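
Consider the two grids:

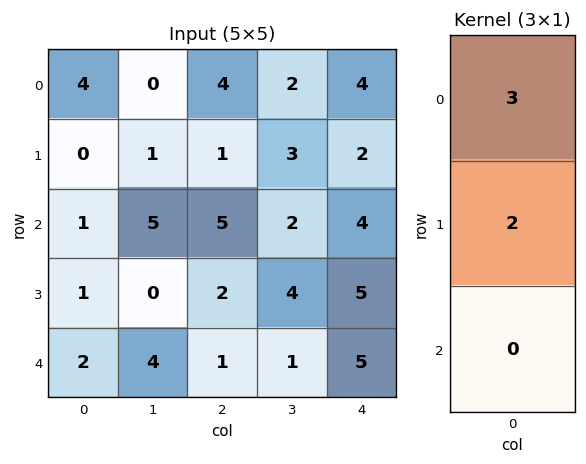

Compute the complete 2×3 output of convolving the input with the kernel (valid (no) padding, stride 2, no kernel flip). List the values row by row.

12 14 16
5 19 22

Output[0,0]: The receptive field on the input at this output position is [4 / 0 / 1]. Elementwise product with the kernel and sum: 4·3 + 0·2.
Output[0,1]: The receptive field on the input at this output position is [4 / 1 / 5]. Elementwise product with the kernel and sum: 4·3 + 1·2.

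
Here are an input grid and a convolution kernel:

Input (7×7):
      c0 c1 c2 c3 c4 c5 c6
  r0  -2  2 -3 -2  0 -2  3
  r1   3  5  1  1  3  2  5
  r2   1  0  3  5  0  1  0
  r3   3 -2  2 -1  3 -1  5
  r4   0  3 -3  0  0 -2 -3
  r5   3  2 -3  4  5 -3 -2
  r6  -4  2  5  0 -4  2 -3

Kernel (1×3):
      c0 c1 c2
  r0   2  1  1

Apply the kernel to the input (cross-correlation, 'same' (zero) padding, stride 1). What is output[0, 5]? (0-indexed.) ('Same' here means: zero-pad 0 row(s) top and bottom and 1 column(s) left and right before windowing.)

The receptive field on the zero-padded input at this output position is [0 -2 3]. Elementwise product with the kernel and sum: 0·2 + -2·1 + 3·1.

1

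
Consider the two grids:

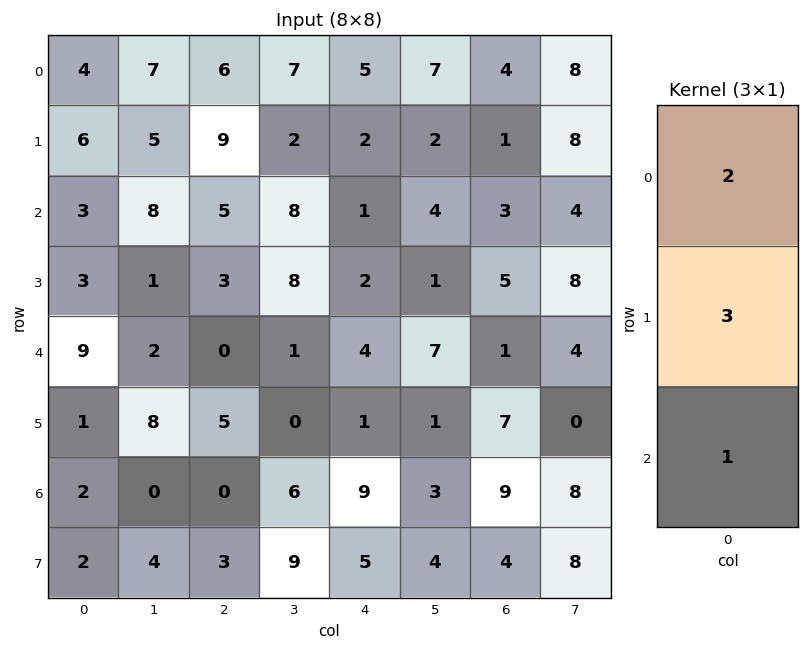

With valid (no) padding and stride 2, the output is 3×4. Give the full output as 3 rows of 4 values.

29 44 17 14
24 19 12 22
23 15 20 32

Output[0,0]: The receptive field on the input at this output position is [4 / 6 / 3]. Elementwise product with the kernel and sum: 4·2 + 6·3 + 3·1.
Output[0,1]: The receptive field on the input at this output position is [6 / 9 / 5]. Elementwise product with the kernel and sum: 6·2 + 9·3 + 5·1.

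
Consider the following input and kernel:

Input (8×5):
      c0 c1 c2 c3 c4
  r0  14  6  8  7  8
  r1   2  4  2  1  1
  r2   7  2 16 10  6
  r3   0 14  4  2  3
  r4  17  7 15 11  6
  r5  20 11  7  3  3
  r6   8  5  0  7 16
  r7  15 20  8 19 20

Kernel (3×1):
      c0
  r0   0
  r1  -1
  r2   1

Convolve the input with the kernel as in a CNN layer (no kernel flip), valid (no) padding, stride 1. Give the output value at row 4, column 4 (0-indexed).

13

The receptive field on the input at this output position is [6 / 3 / 16]. Elementwise product with the kernel and sum: 3·-1 + 16·1.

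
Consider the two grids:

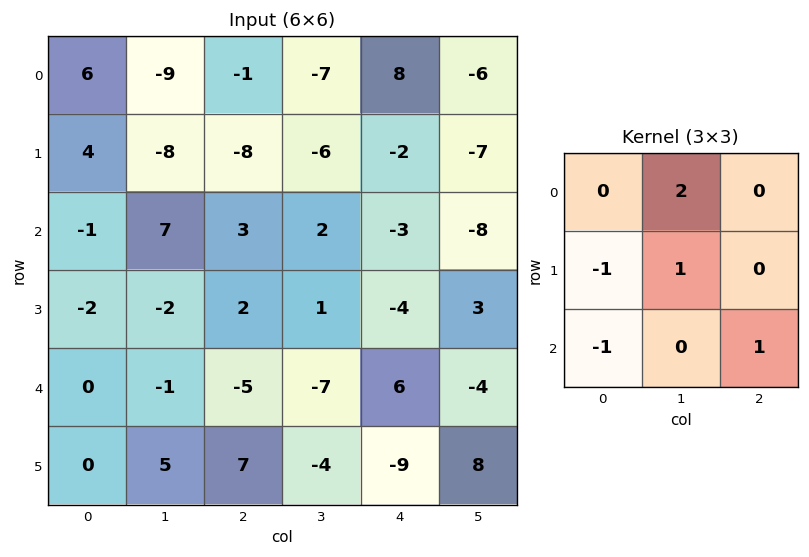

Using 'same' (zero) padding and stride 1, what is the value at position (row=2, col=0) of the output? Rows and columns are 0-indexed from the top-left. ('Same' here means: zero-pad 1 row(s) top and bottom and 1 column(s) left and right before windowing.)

The receptive field on the zero-padded input at this output position is [0 4 -8 / 0 -1 7 / 0 -2 -2]. Elementwise product with the kernel and sum: 4·2 + 0·-1 + -1·1 + 0·-1 + -2·1.

5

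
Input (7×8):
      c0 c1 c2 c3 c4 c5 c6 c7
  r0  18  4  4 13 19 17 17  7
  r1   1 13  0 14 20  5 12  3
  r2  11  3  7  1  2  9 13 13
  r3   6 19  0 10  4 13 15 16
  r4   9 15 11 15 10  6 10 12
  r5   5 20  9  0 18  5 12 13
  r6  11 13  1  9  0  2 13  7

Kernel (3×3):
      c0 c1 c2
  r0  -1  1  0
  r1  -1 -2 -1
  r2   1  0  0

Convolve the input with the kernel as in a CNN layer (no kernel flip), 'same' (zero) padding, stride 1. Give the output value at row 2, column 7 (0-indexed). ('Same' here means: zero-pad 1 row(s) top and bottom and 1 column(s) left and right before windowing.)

-33

The receptive field on the zero-padded input at this output position is [12 3 0 / 13 13 0 / 15 16 0]. Elementwise product with the kernel and sum: 12·-1 + 3·1 + 13·-1 + 13·-2 + 0·-1 + 15·1.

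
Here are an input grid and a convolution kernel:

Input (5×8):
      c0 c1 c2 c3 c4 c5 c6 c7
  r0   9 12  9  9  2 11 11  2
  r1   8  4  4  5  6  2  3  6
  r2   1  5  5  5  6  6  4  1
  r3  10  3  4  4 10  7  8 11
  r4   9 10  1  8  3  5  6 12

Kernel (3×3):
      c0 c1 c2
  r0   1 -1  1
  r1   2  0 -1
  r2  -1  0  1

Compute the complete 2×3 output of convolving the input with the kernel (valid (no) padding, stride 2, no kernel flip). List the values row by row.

Output[0,0]: The receptive field on the input at this output position is [9 12 9 / 8 4 4 / 1 5 5]. Elementwise product with the kernel and sum: 9·1 + 12·-1 + 9·1 + 8·2 + 4·-1 + 1·-1 + 5·1.

22 5 9
9 6 19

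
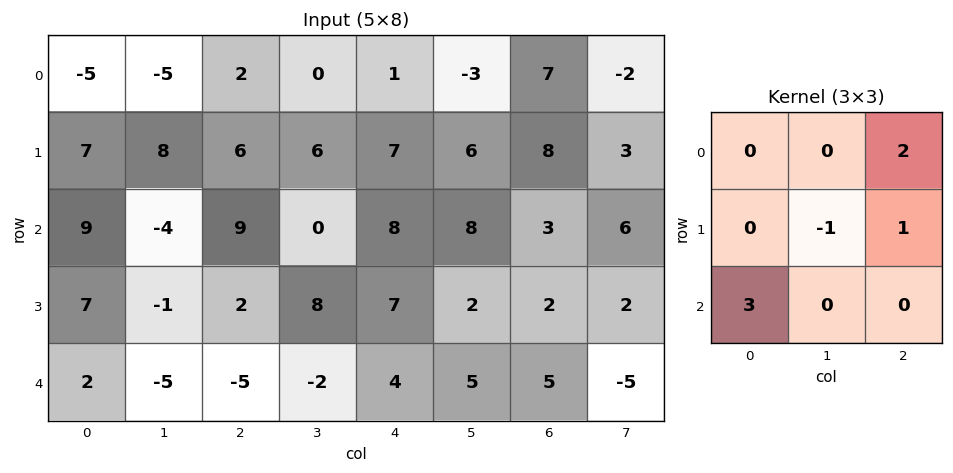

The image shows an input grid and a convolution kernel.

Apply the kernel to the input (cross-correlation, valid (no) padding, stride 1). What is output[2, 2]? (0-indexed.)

0

The receptive field on the input at this output position is [9 0 8 / 2 8 7 / -5 -2 4]. Elementwise product with the kernel and sum: 8·2 + 8·-1 + 7·1 + -5·3.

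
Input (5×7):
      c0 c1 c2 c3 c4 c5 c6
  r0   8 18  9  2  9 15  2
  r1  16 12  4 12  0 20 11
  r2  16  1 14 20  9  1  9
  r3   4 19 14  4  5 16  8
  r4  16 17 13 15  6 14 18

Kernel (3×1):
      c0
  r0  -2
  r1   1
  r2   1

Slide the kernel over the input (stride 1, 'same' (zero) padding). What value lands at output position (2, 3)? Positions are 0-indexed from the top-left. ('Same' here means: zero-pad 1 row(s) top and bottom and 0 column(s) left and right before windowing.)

0

The receptive field on the zero-padded input at this output position is [12 / 20 / 4]. Elementwise product with the kernel and sum: 12·-2 + 20·1 + 4·1.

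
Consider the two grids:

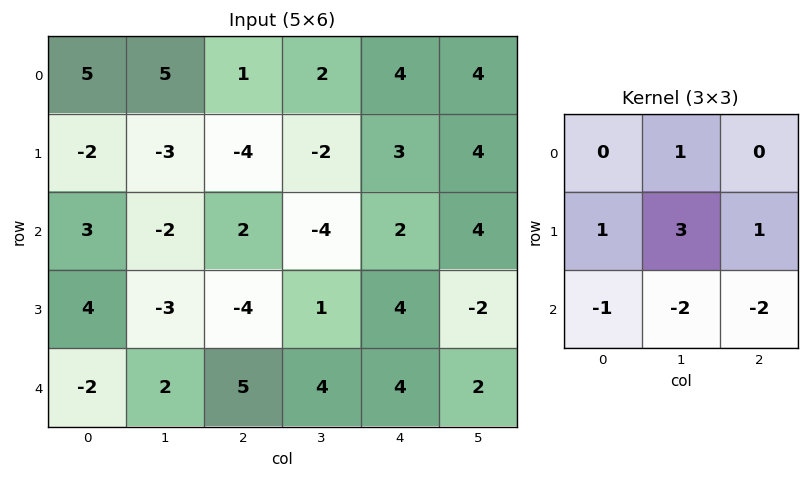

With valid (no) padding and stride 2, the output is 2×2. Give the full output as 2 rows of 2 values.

-13 -3
-23 -22

Output[0,0]: The receptive field on the input at this output position is [5 5 1 / -2 -3 -4 / 3 -2 2]. Elementwise product with the kernel and sum: 5·1 + -2·1 + -3·3 + -4·1 + 3·-1 + -2·-2 + 2·-2.
Output[0,1]: The receptive field on the input at this output position is [1 2 4 / -4 -2 3 / 2 -4 2]. Elementwise product with the kernel and sum: 2·1 + -4·1 + -2·3 + 3·1 + 2·-1 + -4·-2 + 2·-2.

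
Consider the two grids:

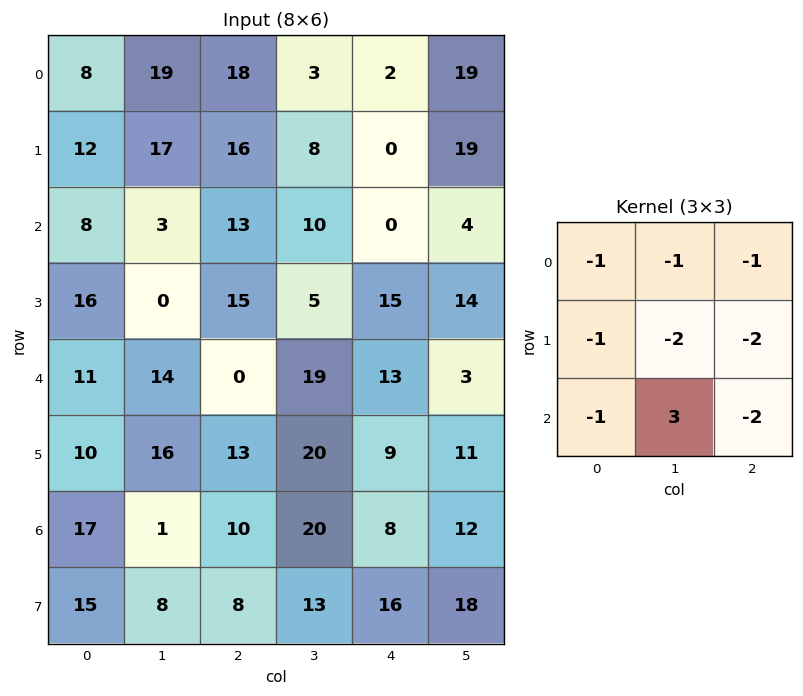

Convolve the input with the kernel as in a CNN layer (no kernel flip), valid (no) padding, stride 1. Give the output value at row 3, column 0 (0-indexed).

The receptive field on the input at this output position is [16 0 15 / 11 14 0 / 10 16 13]. Elementwise product with the kernel and sum: 16·-1 + 0·-1 + 15·-1 + 11·-1 + 14·-2 + 0·-2 + 10·-1 + 16·3 + 13·-2.

-58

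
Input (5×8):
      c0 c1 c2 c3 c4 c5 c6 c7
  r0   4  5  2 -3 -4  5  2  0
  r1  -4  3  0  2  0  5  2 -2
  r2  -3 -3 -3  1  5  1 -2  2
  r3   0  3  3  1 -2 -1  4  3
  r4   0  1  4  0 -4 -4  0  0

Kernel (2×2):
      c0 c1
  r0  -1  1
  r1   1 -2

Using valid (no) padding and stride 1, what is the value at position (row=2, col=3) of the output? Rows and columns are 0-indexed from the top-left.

9

The receptive field on the input at this output position is [1 5 / 1 -2]. Elementwise product with the kernel and sum: 1·-1 + 5·1 + 1·1 + -2·-2.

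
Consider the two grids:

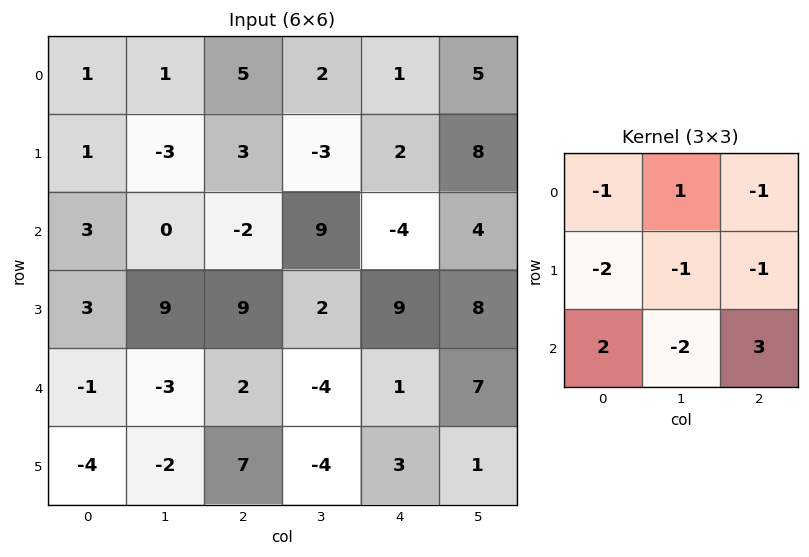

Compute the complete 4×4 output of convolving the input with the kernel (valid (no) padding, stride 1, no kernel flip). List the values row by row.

Output[0,0]: The receptive field on the input at this output position is [1 1 5 / 1 -3 3 / 3 0 -2]. Elementwise product with the kernel and sum: 1·-1 + 1·1 + 5·-1 + 1·-2 + -3·-1 + 3·-1 + 3·2 + 0·-2 + -2·3.
Output[0,1]: The receptive field on the input at this output position is [1 5 2 / -3 3 -3 / 0 -2 9]. Elementwise product with the kernel and sum: 1·-1 + 5·1 + 2·-1 + -3·-2 + 3·-1 + -3·-1 + 0·2 + -2·-2 + 9·3.

-7 39 -43 28
4 8 32 -11
-15 -62 1 -27
17 -24 14 -12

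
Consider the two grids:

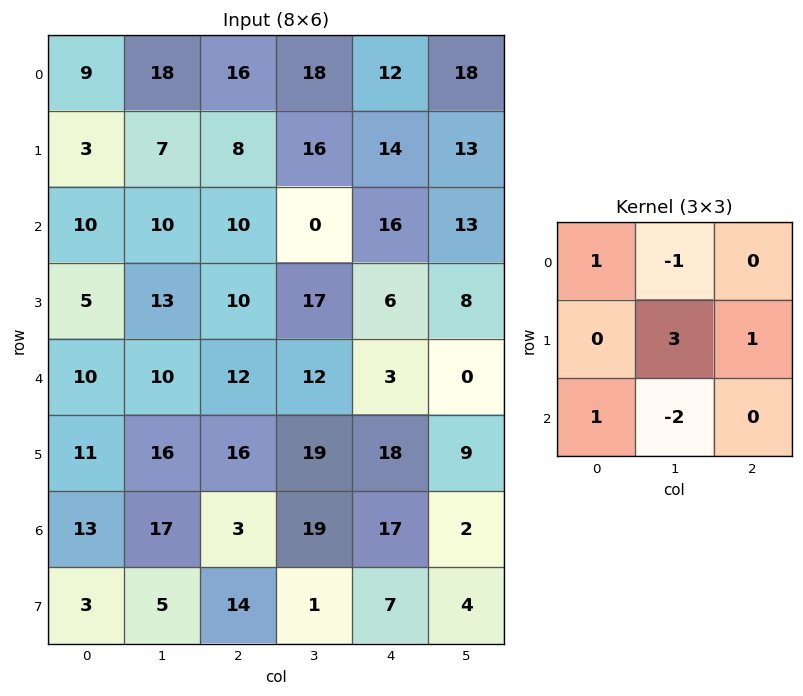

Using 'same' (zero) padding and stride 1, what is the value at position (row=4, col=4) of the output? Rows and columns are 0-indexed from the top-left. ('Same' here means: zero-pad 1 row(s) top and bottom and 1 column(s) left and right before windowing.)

3

The receptive field on the zero-padded input at this output position is [17 6 8 / 12 3 0 / 19 18 9]. Elementwise product with the kernel and sum: 17·1 + 6·-1 + 3·3 + 0·1 + 19·1 + 18·-2.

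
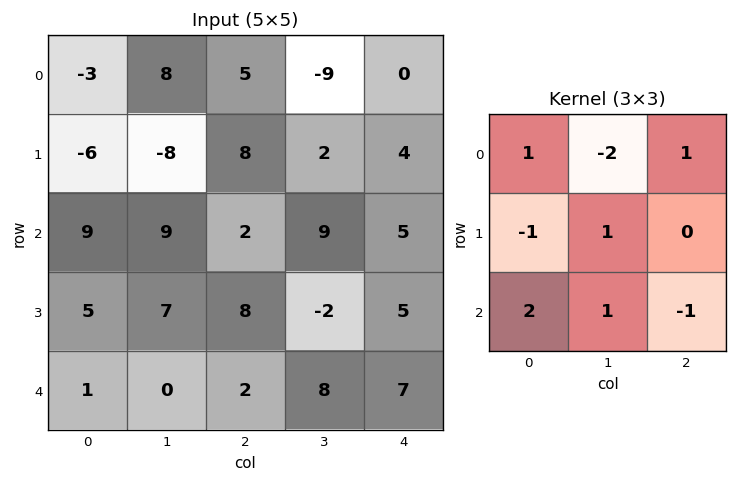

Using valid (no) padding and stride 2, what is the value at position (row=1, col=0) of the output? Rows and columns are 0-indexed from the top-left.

The receptive field on the input at this output position is [9 9 2 / 5 7 8 / 1 0 2]. Elementwise product with the kernel and sum: 9·1 + 9·-2 + 2·1 + 5·-1 + 7·1 + 1·2 + 0·1 + 2·-1.

-5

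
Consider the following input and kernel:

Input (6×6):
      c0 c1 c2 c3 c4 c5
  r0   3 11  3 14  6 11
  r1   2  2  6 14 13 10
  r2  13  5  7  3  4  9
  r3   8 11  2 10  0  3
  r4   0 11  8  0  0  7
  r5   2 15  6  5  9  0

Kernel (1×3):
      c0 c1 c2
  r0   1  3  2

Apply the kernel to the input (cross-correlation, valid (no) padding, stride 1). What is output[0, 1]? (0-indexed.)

The receptive field on the input at this output position is [11 3 14]. Elementwise product with the kernel and sum: 11·1 + 3·3 + 14·2.

48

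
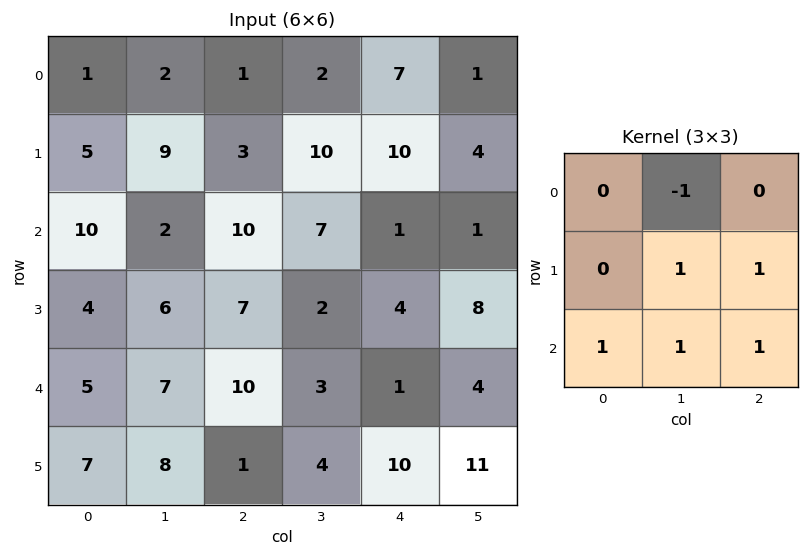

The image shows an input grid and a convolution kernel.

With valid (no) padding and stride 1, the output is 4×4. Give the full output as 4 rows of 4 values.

Output[0,0]: The receptive field on the input at this output position is [1 2 1 / 5 9 3 / 10 2 10]. Elementwise product with the kernel and sum: 2·-1 + 9·1 + 3·1 + 10·1 + 2·1 + 10·1.
Output[0,1]: The receptive field on the input at this output position is [2 1 2 / 9 3 10 / 2 10 7]. Elementwise product with the kernel and sum: 1·-1 + 3·1 + 10·1 + 2·1 + 10·1 + 7·1.

32 31 36 16
20 29 11 6
33 19 13 19
27 19 17 26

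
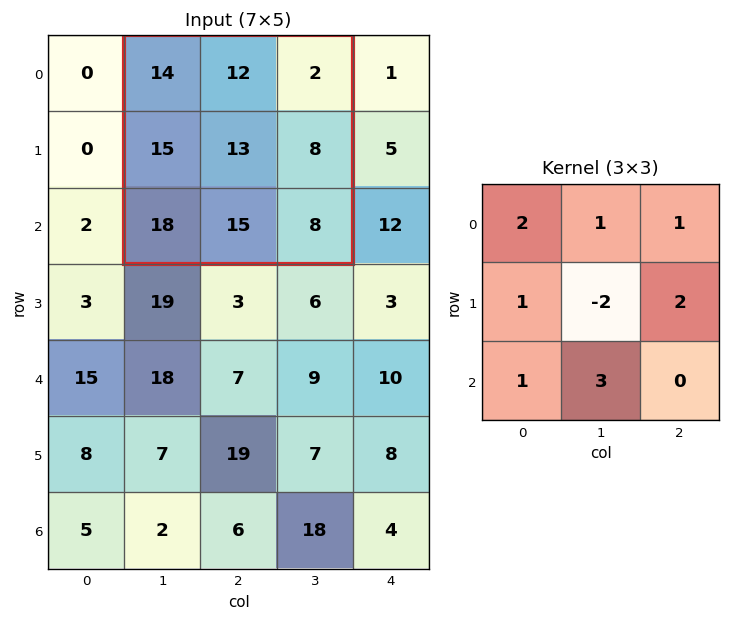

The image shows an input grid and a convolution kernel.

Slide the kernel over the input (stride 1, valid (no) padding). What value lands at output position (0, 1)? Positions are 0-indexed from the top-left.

110

The receptive field on the input at this output position is [14 12 2 / 15 13 8 / 18 15 8]. Elementwise product with the kernel and sum: 14·2 + 12·1 + 2·1 + 15·1 + 13·-2 + 8·2 + 18·1 + 15·3.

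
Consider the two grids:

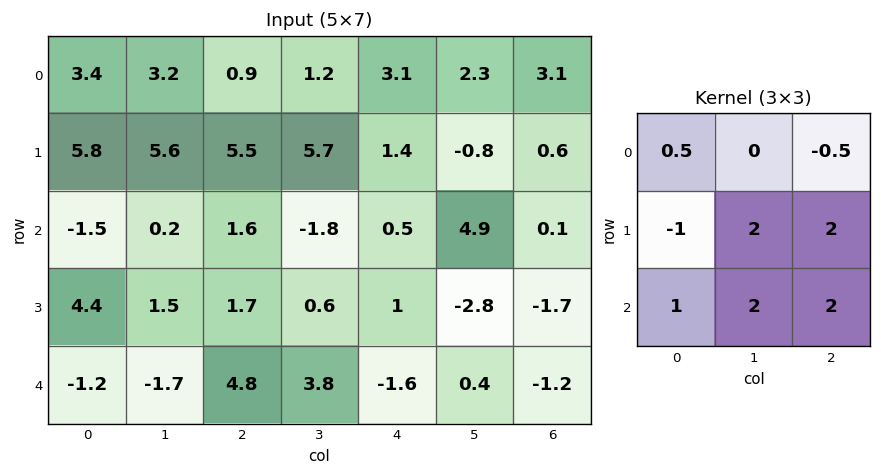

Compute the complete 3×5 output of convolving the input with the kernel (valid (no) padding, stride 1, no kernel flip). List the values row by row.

19.75 17.6 6.6 3.95 8.7
16.05 5.45 2.75 12.85 1.9
5.45 19.6 11.25 -6.15 -13

Output[0,0]: The receptive field on the input at this output position is [3.4 3.2 0.9 / 5.8 5.6 5.5 / -1.5 0.2 1.6]. Elementwise product with the kernel and sum: 3.4·0.5 + 0.9·-0.5 + 5.8·-1 + 5.6·2 + 5.5·2 + -1.5·1 + 0.2·2 + 1.6·2.
Output[0,1]: The receptive field on the input at this output position is [3.2 0.9 1.2 / 5.6 5.5 5.7 / 0.2 1.6 -1.8]. Elementwise product with the kernel and sum: 3.2·0.5 + 1.2·-0.5 + 5.6·-1 + 5.5·2 + 5.7·2 + 0.2·1 + 1.6·2 + -1.8·2.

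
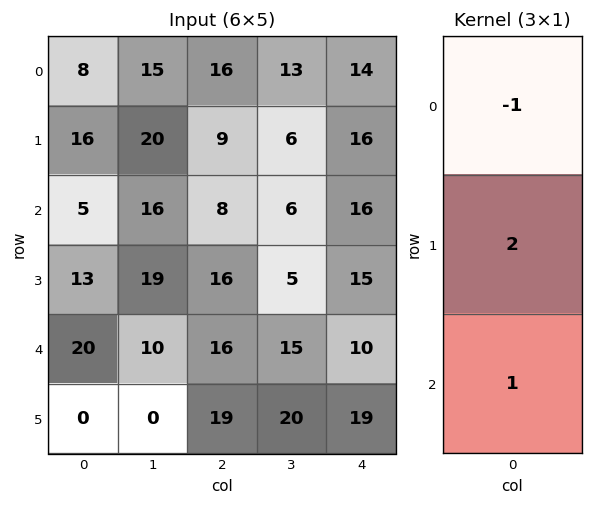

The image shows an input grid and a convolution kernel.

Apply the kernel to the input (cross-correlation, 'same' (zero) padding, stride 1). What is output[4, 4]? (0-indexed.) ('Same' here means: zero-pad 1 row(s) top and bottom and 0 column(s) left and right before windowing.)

The receptive field on the zero-padded input at this output position is [15 / 10 / 19]. Elementwise product with the kernel and sum: 15·-1 + 10·2 + 19·1.

24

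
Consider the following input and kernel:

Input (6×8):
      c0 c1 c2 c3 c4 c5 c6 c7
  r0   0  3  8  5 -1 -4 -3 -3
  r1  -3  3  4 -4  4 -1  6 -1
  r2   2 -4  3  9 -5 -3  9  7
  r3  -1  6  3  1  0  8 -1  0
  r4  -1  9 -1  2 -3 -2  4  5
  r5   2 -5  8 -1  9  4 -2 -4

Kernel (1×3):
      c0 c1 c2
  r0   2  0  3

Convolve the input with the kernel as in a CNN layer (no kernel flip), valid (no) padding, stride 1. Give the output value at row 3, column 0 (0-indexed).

7

The receptive field on the input at this output position is [-1 6 3]. Elementwise product with the kernel and sum: -1·2 + 3·3.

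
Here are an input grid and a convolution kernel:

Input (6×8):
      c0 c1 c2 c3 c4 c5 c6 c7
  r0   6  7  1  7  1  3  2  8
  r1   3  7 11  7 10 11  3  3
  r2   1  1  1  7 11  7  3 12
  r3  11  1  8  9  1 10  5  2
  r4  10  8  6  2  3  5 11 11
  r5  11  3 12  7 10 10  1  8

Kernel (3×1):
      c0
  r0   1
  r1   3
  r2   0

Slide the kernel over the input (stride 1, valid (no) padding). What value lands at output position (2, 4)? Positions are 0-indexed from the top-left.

14

The receptive field on the input at this output position is [11 / 1 / 3]. Elementwise product with the kernel and sum: 11·1 + 1·3.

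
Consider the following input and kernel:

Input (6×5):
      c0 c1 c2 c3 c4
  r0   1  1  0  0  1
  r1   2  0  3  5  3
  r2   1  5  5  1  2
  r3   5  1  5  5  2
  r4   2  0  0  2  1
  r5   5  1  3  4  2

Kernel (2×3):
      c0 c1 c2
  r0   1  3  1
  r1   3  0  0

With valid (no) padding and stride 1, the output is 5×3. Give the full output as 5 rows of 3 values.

Output[0,0]: The receptive field on the input at this output position is [1 1 0 / 2 0 3]. Elementwise product with the kernel and sum: 1·1 + 1·3 + 0·1 + 2·3.
Output[0,1]: The receptive field on the input at this output position is [1 0 0 / 0 3 5]. Elementwise product with the kernel and sum: 1·1 + 0·3 + 0·1 + 0·3.

10 1 10
8 29 36
36 24 25
19 21 22
17 5 16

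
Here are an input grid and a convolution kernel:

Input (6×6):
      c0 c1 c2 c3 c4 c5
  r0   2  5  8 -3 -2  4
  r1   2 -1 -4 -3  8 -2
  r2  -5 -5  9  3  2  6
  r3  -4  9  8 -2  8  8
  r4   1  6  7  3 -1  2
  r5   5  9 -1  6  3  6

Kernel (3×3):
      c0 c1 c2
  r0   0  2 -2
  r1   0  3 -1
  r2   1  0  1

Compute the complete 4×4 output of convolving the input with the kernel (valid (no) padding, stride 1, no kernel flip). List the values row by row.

Output[0,0]: The receptive field on the input at this output position is [2 5 8 / 2 -1 -4 / -5 -5 9]. Elementwise product with the kernel and sum: 5·2 + 8·-2 + -1·3 + -4·-1 + -5·1 + 9·1.
Output[0,1]: The receptive field on the input at this output position is [5 8 -3 / -1 -4 -3 / -5 9 3]. Elementwise product with the kernel and sum: 8·2 + -3·-2 + -4·3 + -3·-1 + -5·1 + 3·1.

-1 11 -8 23
-14 29 1 26
-1 47 -6 13
17 53 -8 7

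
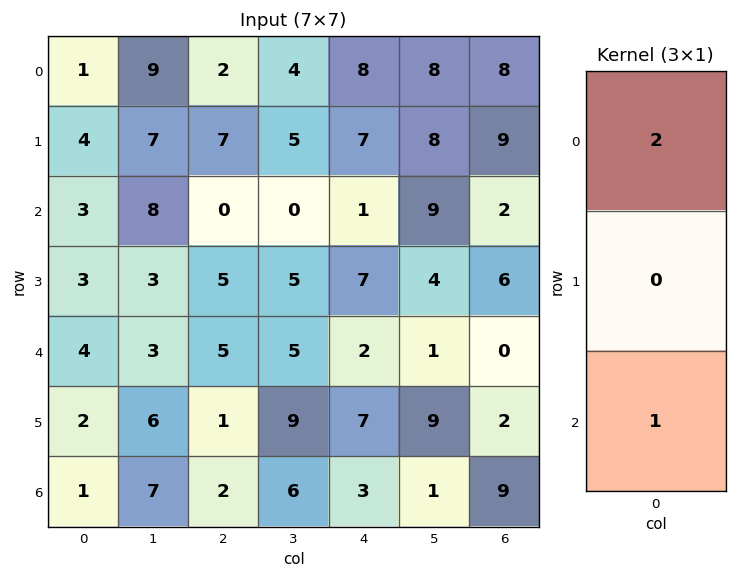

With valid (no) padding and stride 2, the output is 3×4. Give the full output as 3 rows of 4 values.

5 4 17 18
10 5 4 4
9 12 7 9

Output[0,0]: The receptive field on the input at this output position is [1 / 4 / 3]. Elementwise product with the kernel and sum: 1·2 + 3·1.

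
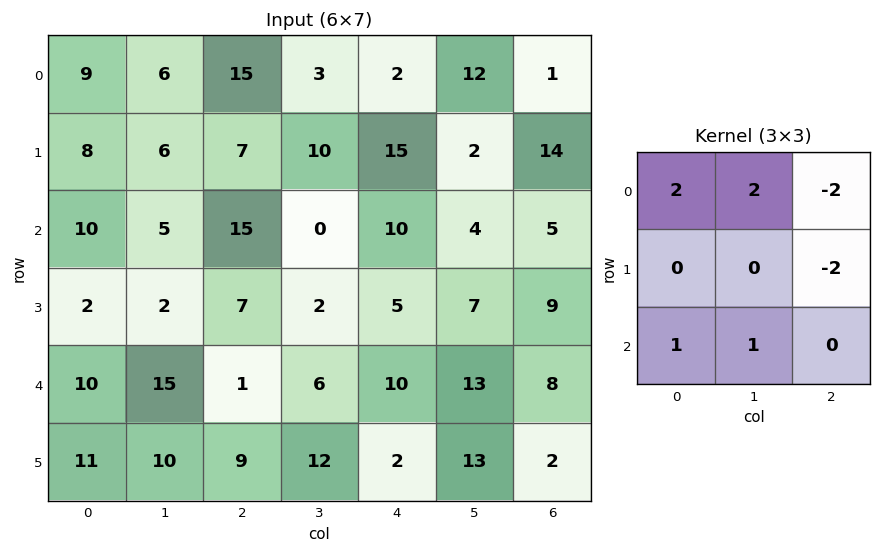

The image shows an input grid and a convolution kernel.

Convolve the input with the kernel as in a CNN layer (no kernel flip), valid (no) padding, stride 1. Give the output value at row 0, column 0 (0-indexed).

1

The receptive field on the input at this output position is [9 6 15 / 8 6 7 / 10 5 15]. Elementwise product with the kernel and sum: 9·2 + 6·2 + 15·-2 + 7·-2 + 10·1 + 5·1.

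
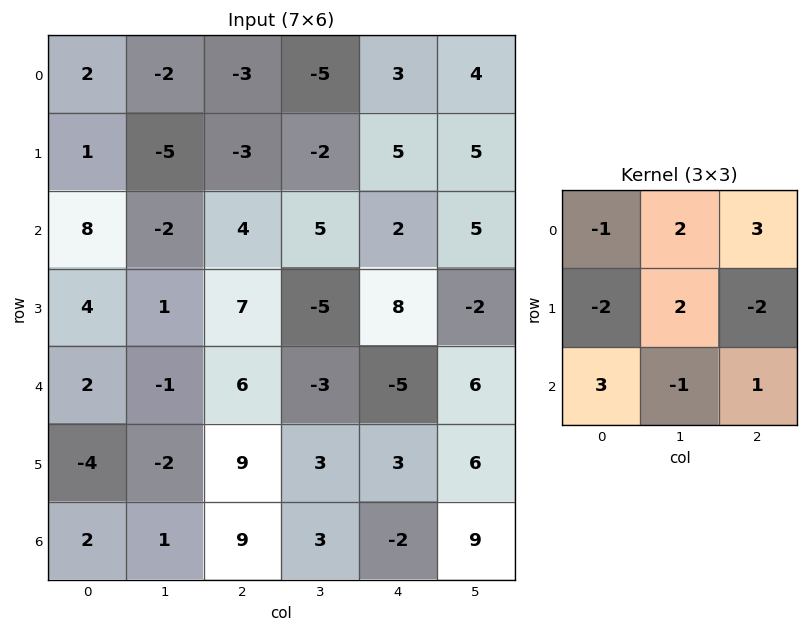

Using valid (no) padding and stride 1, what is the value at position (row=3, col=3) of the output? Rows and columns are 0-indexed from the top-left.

The receptive field on the input at this output position is [-5 8 -2 / -3 -5 6 / 3 3 6]. Elementwise product with the kernel and sum: -5·-1 + 8·2 + -2·3 + -3·-2 + -5·2 + 6·-2 + 3·3 + 3·-1 + 6·1.

11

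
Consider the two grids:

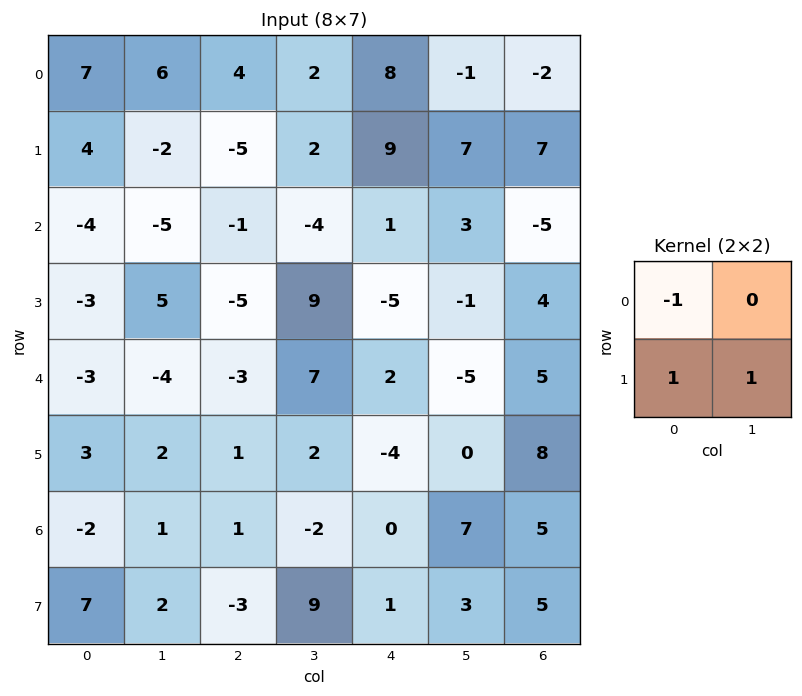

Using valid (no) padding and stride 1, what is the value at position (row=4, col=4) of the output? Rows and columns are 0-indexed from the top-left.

-6

The receptive field on the input at this output position is [2 -5 / -4 0]. Elementwise product with the kernel and sum: 2·-1 + -4·1 + 0·1.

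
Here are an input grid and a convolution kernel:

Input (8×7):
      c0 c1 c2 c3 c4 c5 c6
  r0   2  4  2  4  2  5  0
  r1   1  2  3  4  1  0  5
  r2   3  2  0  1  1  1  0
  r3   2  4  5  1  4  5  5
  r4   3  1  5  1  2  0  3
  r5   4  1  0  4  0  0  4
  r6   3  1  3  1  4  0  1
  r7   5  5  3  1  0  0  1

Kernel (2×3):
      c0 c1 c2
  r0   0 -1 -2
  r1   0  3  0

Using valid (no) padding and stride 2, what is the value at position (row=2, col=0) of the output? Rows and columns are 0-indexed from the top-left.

-8

The receptive field on the input at this output position is [3 1 5 / 4 1 0]. Elementwise product with the kernel and sum: 1·-1 + 5·-2 + 1·3.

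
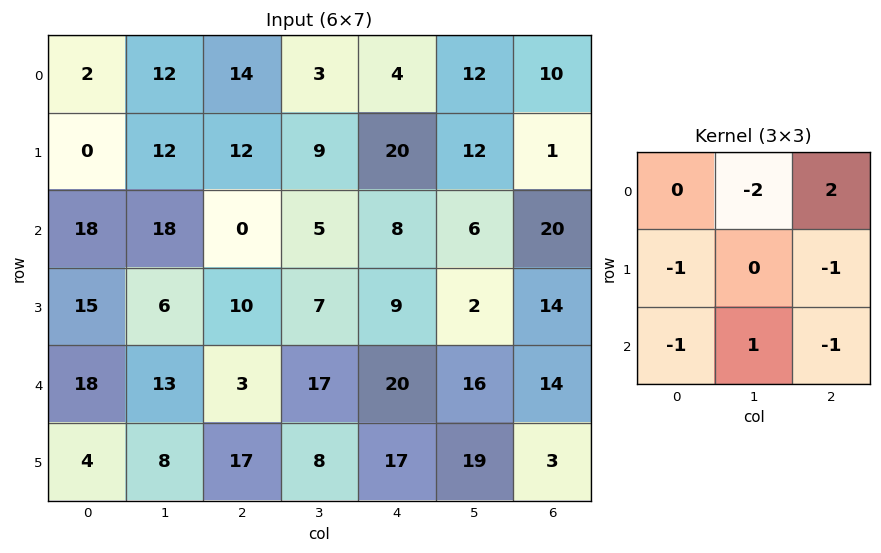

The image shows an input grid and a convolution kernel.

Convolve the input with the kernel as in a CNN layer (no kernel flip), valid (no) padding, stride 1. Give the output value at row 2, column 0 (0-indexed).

The receptive field on the input at this output position is [18 18 0 / 15 6 10 / 18 13 3]. Elementwise product with the kernel and sum: 18·-2 + 0·2 + 15·-1 + 10·-1 + 18·-1 + 13·1 + 3·-1.

-69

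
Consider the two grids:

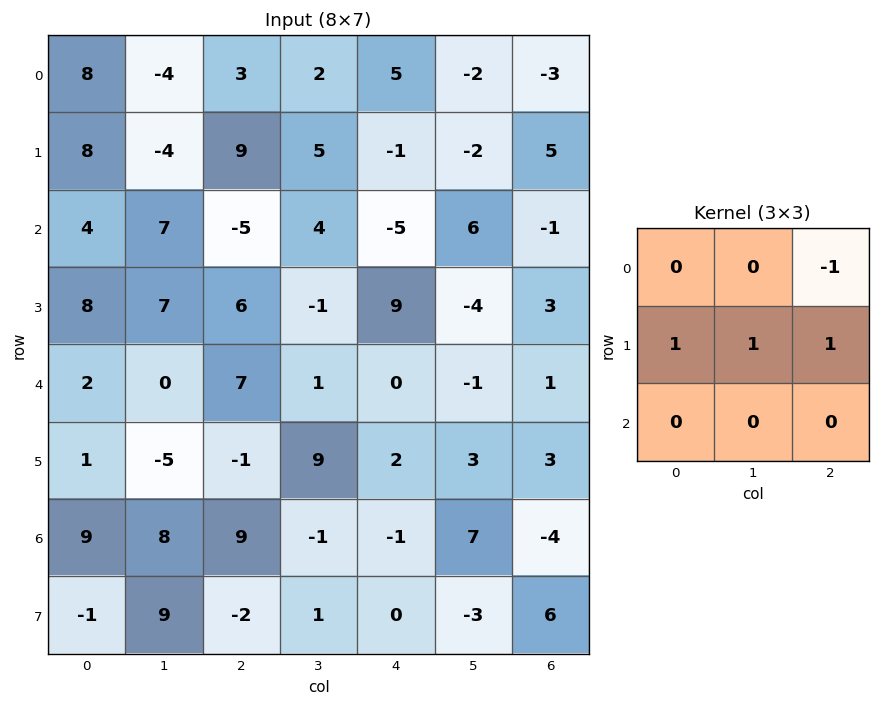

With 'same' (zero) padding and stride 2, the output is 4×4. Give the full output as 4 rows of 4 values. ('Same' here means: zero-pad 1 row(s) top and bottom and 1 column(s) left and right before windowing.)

4 1 5 -5
15 1 7 5
-5 9 4 0
22 7 2 3

Output[0,0]: The receptive field on the zero-padded input at this output position is [0 0 0 / 0 8 -4 / 0 8 -4]. Elementwise product with the kernel and sum: 0·-1 + 0·1 + 8·1 + -4·1.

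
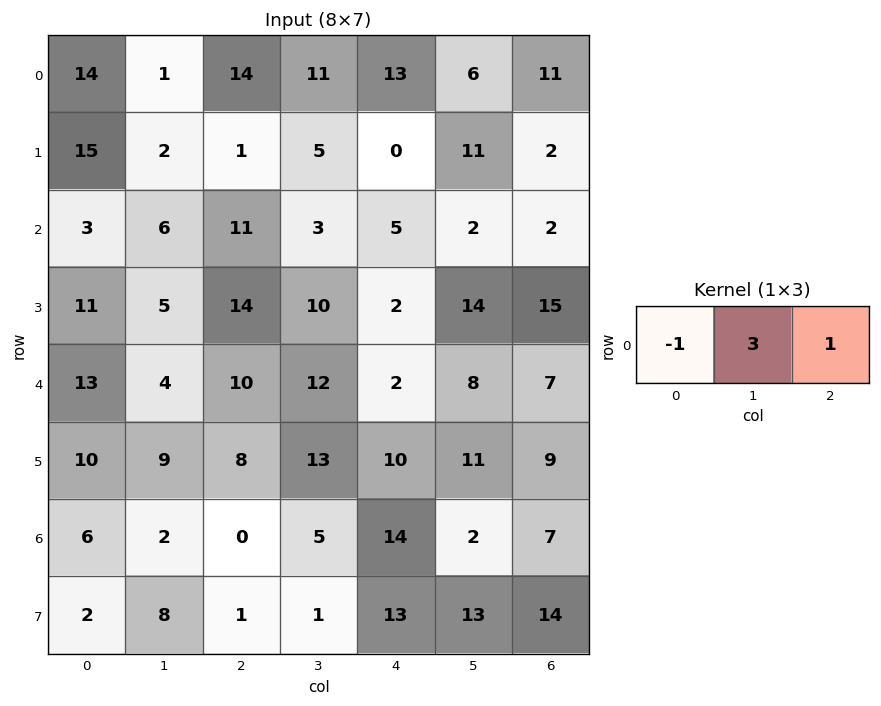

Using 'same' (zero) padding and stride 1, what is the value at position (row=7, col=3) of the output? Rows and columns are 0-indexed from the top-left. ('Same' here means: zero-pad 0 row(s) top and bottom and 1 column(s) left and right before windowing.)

The receptive field on the zero-padded input at this output position is [1 1 13]. Elementwise product with the kernel and sum: 1·-1 + 1·3 + 13·1.

15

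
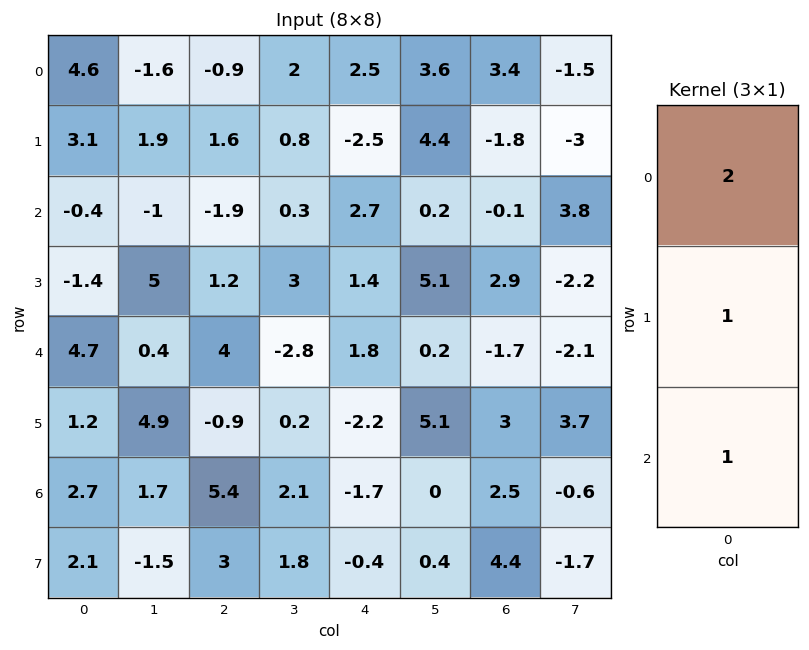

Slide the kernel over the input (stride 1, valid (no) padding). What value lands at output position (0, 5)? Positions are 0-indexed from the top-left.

The receptive field on the input at this output position is [3.6 / 4.4 / 0.2]. Elementwise product with the kernel and sum: 3.6·2 + 4.4·1 + 0.2·1.

11.8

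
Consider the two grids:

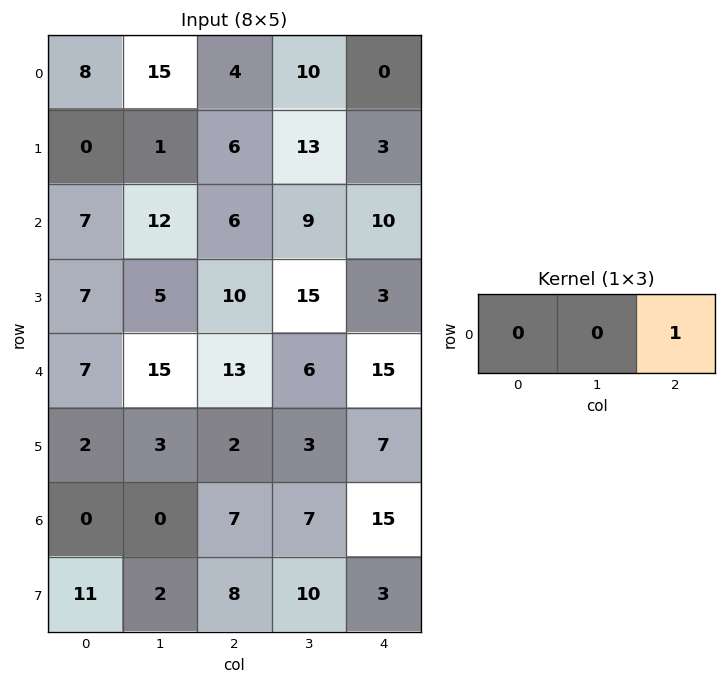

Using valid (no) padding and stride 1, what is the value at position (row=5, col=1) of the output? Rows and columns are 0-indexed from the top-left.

3

The receptive field on the input at this output position is [3 2 3]. Elementwise product with the kernel and sum: 3·1.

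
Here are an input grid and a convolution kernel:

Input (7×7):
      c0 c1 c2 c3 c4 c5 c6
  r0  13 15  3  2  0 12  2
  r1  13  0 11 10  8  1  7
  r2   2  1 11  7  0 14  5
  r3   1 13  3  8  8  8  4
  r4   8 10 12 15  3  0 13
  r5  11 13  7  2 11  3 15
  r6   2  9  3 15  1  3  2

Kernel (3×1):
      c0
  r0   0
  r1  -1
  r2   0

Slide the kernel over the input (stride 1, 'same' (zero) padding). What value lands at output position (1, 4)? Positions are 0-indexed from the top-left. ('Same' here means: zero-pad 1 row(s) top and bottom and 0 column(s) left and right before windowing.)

-8

The receptive field on the zero-padded input at this output position is [0 / 8 / 0]. Elementwise product with the kernel and sum: 8·-1.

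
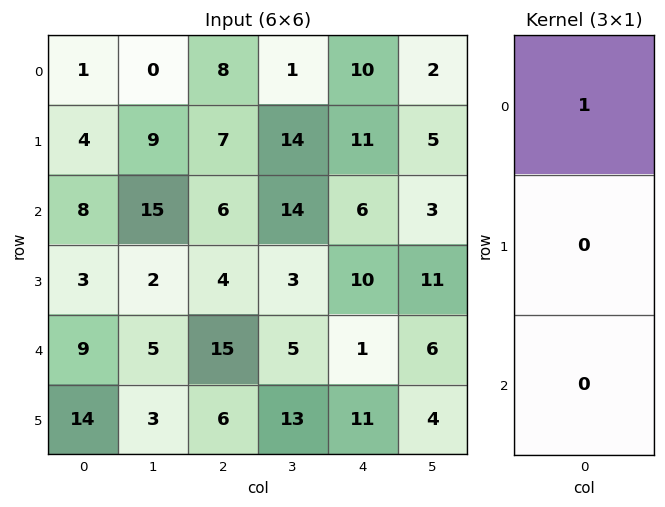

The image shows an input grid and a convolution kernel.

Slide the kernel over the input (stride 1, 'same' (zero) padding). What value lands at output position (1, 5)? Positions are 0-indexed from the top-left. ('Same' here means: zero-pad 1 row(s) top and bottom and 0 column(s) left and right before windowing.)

The receptive field on the zero-padded input at this output position is [2 / 5 / 3]. Elementwise product with the kernel and sum: 2·1.

2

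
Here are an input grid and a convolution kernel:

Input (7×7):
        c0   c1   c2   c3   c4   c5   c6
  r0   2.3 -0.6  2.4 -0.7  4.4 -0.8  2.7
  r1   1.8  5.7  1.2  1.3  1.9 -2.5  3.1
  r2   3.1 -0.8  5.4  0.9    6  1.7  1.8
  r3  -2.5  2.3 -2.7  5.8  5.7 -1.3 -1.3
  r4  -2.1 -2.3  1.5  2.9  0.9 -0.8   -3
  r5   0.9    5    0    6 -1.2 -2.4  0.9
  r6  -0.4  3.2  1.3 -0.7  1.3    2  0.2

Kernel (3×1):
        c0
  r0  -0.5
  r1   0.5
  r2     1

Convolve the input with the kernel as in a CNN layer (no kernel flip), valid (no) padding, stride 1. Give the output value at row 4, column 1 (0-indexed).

6.85

The receptive field on the input at this output position is [-2.3 / 5 / 3.2]. Elementwise product with the kernel and sum: -2.3·-0.5 + 5·0.5 + 3.2·1.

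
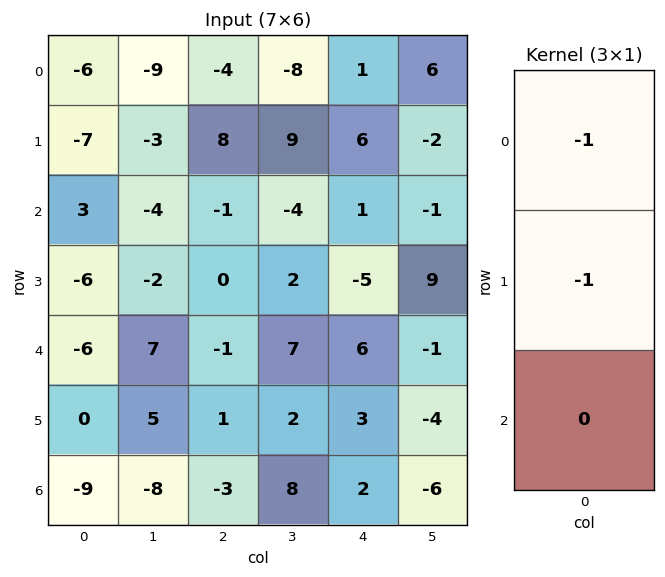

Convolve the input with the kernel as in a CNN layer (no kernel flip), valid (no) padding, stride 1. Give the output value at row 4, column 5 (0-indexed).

The receptive field on the input at this output position is [-1 / -4 / -6]. Elementwise product with the kernel and sum: -1·-1 + -4·-1.

5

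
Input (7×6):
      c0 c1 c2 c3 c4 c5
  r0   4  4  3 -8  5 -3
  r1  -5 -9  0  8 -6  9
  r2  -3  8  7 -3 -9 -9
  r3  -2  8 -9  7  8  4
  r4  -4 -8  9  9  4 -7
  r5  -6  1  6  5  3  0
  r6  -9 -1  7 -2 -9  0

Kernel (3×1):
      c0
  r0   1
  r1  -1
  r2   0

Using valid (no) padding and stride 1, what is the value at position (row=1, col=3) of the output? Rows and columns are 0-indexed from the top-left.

11

The receptive field on the input at this output position is [8 / -3 / 7]. Elementwise product with the kernel and sum: 8·1 + -3·-1.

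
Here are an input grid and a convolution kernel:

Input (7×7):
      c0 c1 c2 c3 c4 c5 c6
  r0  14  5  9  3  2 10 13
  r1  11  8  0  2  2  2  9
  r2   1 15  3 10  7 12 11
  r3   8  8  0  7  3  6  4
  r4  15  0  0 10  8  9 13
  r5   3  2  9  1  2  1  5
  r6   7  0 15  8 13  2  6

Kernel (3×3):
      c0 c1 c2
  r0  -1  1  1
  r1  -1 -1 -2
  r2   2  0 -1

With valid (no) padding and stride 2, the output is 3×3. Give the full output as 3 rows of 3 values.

Output[0,0]: The receptive field on the input at this output position is [14 5 9 / 11 8 0 / 1 15 3]. Elementwise product with the kernel and sum: 14·-1 + 5·1 + 9·1 + 11·-1 + 8·-1 + 0·-2 + 1·2 + 3·-1.
Output[0,1]: The receptive field on the input at this output position is [9 3 2 / 0 2 2 / 3 10 7]. Elementwise product with the kernel and sum: 9·-1 + 3·1 + 2·1 + 0·-1 + 2·-1 + 2·-2 + 3·2 + 7·-1.

-20 -11 2
31 -7 2
-39 21 21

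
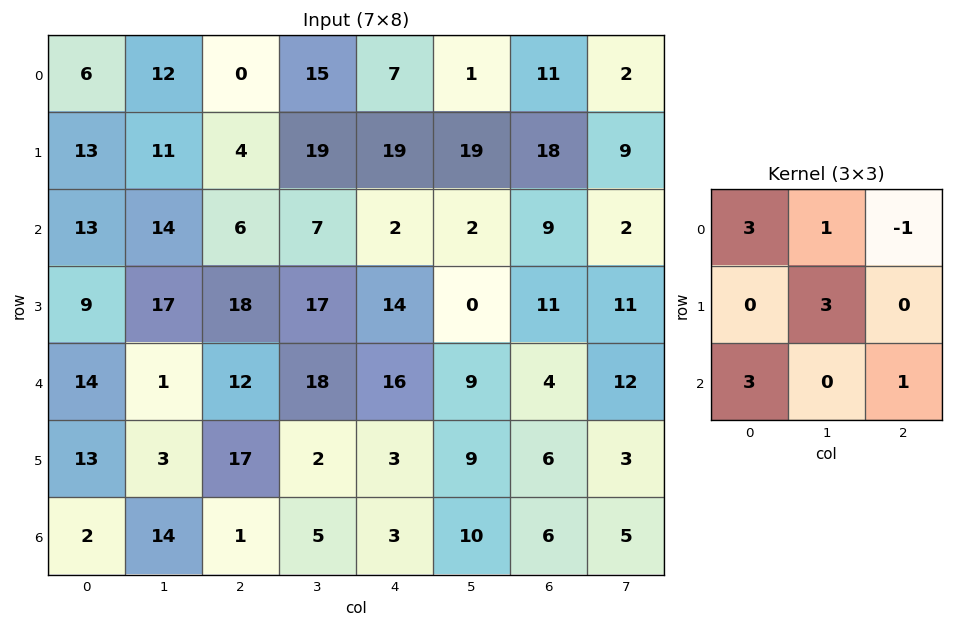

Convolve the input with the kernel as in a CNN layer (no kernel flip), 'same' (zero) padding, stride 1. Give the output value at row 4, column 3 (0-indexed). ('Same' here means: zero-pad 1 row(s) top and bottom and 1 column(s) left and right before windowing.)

The receptive field on the zero-padded input at this output position is [18 17 14 / 12 18 16 / 17 2 3]. Elementwise product with the kernel and sum: 18·3 + 17·1 + 14·-1 + 18·3 + 17·3 + 3·1.

165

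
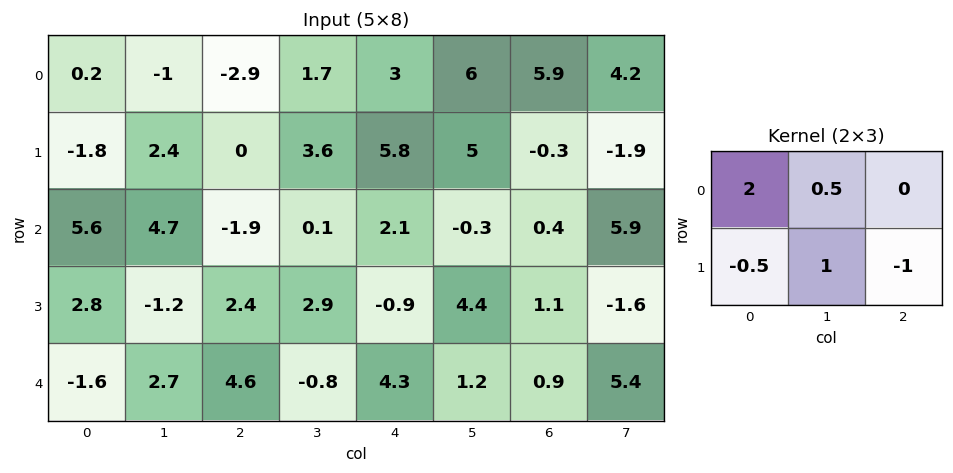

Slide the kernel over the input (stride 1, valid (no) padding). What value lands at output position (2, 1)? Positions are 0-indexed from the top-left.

8.55

The receptive field on the input at this output position is [4.7 -1.9 0.1 / -1.2 2.4 2.9]. Elementwise product with the kernel and sum: 4.7·2 + -1.9·0.5 + -1.2·-0.5 + 2.4·1 + 2.9·-1.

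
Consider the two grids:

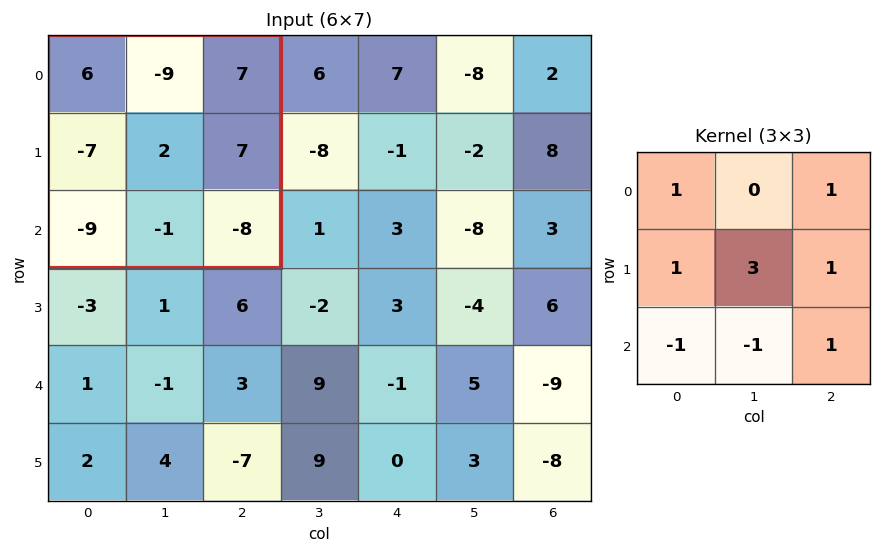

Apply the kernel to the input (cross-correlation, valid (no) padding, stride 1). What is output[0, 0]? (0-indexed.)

21

The receptive field on the input at this output position is [6 -9 7 / -7 2 7 / -9 -1 -8]. Elementwise product with the kernel and sum: 6·1 + 7·1 + -7·1 + 2·3 + 7·1 + -9·-1 + -1·-1 + -8·1.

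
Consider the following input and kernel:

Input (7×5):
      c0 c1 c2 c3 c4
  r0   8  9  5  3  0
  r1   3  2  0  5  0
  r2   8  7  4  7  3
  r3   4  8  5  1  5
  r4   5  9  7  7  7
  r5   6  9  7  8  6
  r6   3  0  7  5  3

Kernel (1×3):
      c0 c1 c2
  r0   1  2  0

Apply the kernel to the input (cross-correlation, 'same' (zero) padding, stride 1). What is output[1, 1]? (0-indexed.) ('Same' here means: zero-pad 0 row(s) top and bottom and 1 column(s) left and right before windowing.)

7

The receptive field on the zero-padded input at this output position is [3 2 0]. Elementwise product with the kernel and sum: 3·1 + 2·2.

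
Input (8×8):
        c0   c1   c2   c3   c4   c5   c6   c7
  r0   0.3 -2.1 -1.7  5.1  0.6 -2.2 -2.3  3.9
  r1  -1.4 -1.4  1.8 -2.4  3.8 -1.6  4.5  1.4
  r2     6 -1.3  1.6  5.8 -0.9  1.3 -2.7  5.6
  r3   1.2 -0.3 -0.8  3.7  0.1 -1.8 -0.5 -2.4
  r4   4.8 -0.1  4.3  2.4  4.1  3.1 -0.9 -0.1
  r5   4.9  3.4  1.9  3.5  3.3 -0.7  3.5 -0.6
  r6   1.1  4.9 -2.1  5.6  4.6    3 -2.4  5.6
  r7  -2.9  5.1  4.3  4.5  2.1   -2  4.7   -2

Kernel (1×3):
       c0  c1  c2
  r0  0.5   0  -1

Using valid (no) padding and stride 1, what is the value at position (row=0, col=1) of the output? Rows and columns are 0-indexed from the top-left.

The receptive field on the input at this output position is [-2.1 -1.7 5.1]. Elementwise product with the kernel and sum: -2.1·0.5 + 5.1·-1.

-6.15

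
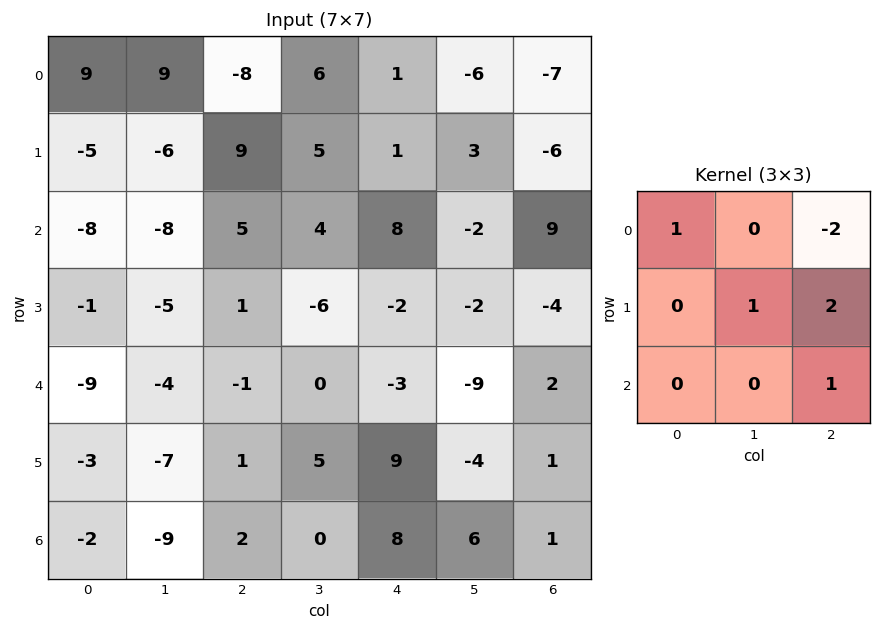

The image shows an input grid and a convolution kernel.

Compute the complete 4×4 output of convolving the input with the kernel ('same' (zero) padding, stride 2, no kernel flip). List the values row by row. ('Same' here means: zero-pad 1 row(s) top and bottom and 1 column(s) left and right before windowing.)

21 9 -8 -7
-17 -9 1 12
-14 11 -27 0
-6 -15 33 -3

Output[0,0]: The receptive field on the zero-padded input at this output position is [0 0 0 / 0 9 9 / 0 -5 -6]. Elementwise product with the kernel and sum: 0·1 + 0·-2 + 9·1 + 9·2 + -6·1.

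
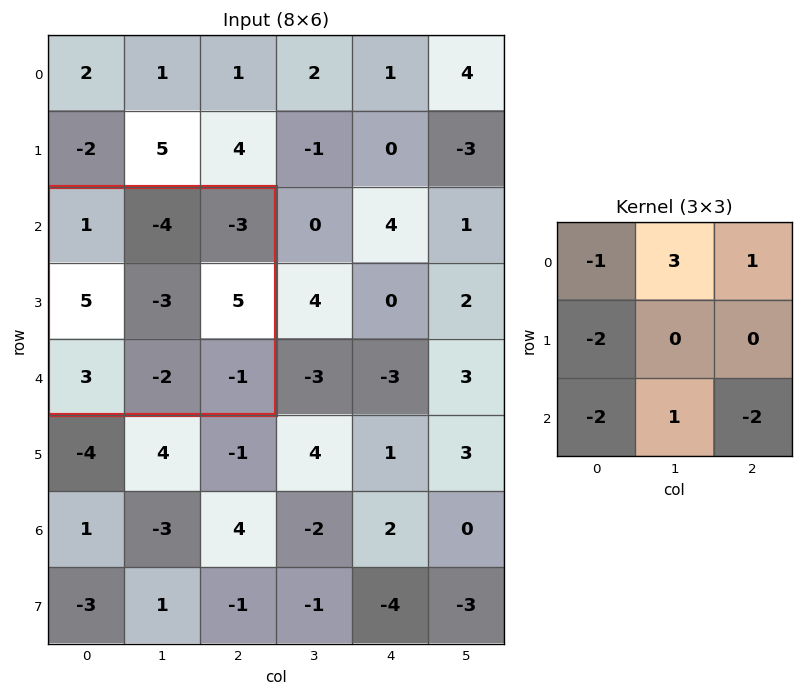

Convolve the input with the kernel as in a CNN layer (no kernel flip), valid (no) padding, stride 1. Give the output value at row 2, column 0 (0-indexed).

-32

The receptive field on the input at this output position is [1 -4 -3 / 5 -3 5 / 3 -2 -1]. Elementwise product with the kernel and sum: 1·-1 + -4·3 + -3·1 + 5·-2 + 3·-2 + -2·1 + -1·-2.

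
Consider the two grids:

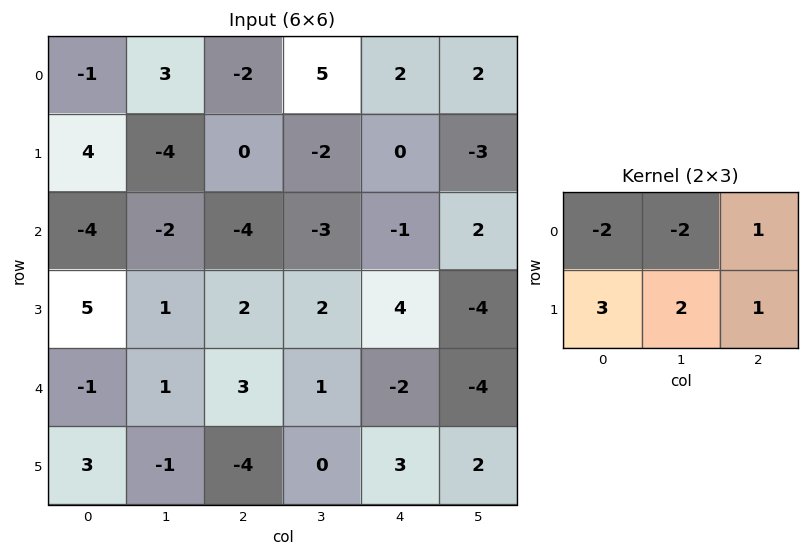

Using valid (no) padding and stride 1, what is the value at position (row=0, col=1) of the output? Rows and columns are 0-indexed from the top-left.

-11

The receptive field on the input at this output position is [3 -2 5 / -4 0 -2]. Elementwise product with the kernel and sum: 3·-2 + -2·-2 + 5·1 + -4·3 + 0·2 + -2·1.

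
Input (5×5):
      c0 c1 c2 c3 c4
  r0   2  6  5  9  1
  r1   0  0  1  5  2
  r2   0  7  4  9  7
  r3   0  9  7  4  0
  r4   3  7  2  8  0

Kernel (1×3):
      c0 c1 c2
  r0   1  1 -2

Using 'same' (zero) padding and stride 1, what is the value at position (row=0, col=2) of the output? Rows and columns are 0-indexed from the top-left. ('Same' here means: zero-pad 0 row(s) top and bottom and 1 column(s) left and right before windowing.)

The receptive field on the zero-padded input at this output position is [6 5 9]. Elementwise product with the kernel and sum: 6·1 + 5·1 + 9·-2.

-7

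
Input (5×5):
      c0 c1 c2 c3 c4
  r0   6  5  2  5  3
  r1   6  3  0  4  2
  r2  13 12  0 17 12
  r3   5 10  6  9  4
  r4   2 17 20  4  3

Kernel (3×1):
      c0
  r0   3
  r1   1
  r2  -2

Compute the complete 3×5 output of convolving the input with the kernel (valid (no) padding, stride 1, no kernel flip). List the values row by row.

-2 -6 6 -15 -13
21 1 -12 11 10
40 12 -34 52 34

Output[0,0]: The receptive field on the input at this output position is [6 / 6 / 13]. Elementwise product with the kernel and sum: 6·3 + 6·1 + 13·-2.
Output[0,1]: The receptive field on the input at this output position is [5 / 3 / 12]. Elementwise product with the kernel and sum: 5·3 + 3·1 + 12·-2.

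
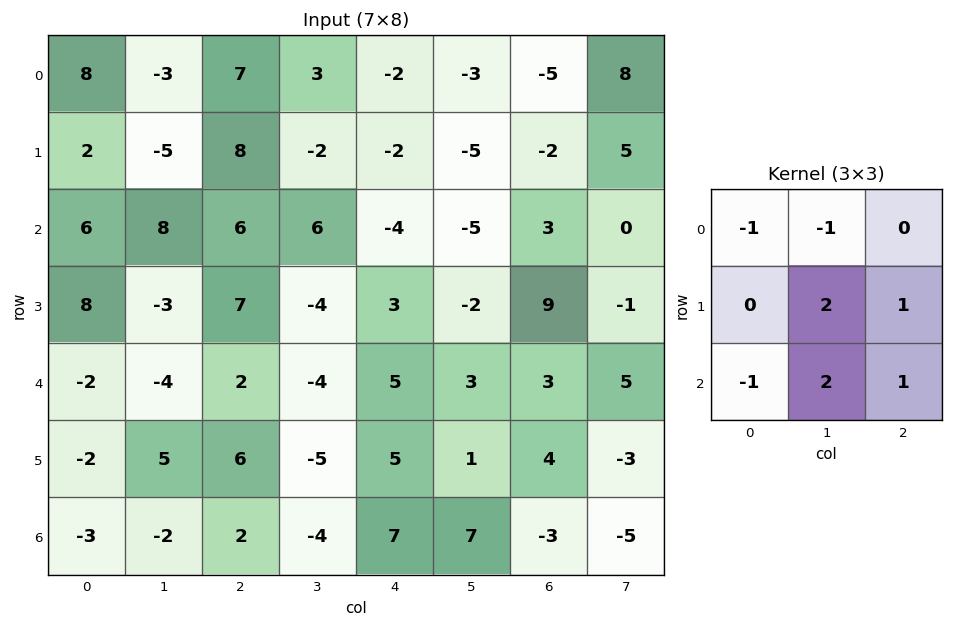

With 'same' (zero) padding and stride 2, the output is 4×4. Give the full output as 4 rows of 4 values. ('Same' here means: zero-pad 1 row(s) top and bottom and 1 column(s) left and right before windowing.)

Output[0,0]: The receptive field on the zero-padded input at this output position is [0 0 0 / 0 8 -3 / 0 2 -5]. Elementwise product with the kernel and sum: 0·-1 + 0·-1 + 8·2 + -3·1 + 0·-1 + 2·2 + -5·1.
Output[0,1]: The receptive field on the zero-padded input at this output position is [0 0 0 / -3 7 3 / -5 8 -2]. Elementwise product with the kernel and sum: 0·-1 + 0·-1 + 7·2 + 3·1 + -5·-1 + 8·2 + -2·1.

12 36 -14 4
31 28 -1 32
-15 -2 30 8
-6 -11 21 -16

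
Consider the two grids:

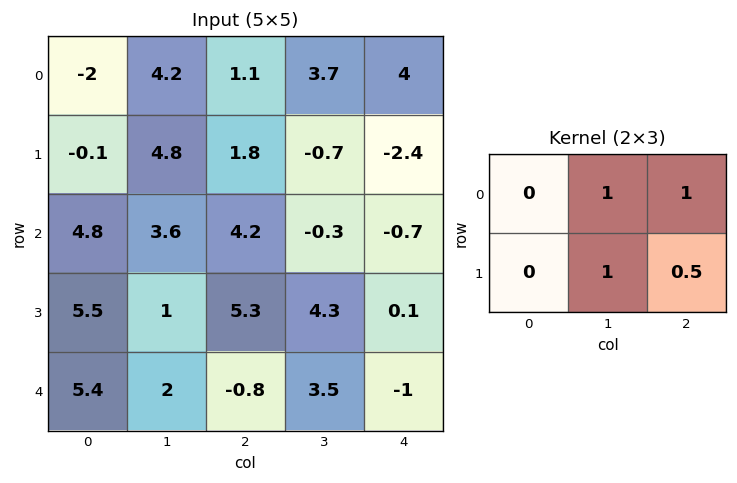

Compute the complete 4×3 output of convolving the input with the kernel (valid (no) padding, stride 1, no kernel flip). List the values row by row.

11 6.25 5.8
12.3 5.15 -3.75
11.45 11.35 3.35
7.9 10.55 7.4

Output[0,0]: The receptive field on the input at this output position is [-2 4.2 1.1 / -0.1 4.8 1.8]. Elementwise product with the kernel and sum: 4.2·1 + 1.1·1 + 4.8·1 + 1.8·0.5.
Output[0,1]: The receptive field on the input at this output position is [4.2 1.1 3.7 / 4.8 1.8 -0.7]. Elementwise product with the kernel and sum: 1.1·1 + 3.7·1 + 1.8·1 + -0.7·0.5.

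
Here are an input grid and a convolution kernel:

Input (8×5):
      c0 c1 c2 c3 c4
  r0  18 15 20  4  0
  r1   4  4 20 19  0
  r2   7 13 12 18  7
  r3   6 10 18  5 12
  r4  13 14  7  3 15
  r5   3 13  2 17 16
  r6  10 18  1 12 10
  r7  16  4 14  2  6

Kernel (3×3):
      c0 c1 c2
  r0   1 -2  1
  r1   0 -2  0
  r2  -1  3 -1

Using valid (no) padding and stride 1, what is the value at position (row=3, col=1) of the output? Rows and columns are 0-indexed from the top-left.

The receptive field on the input at this output position is [10 18 5 / 14 7 3 / 13 2 17]. Elementwise product with the kernel and sum: 10·1 + 18·-2 + 5·1 + 7·-2 + 13·-1 + 2·3 + 17·-1.

-59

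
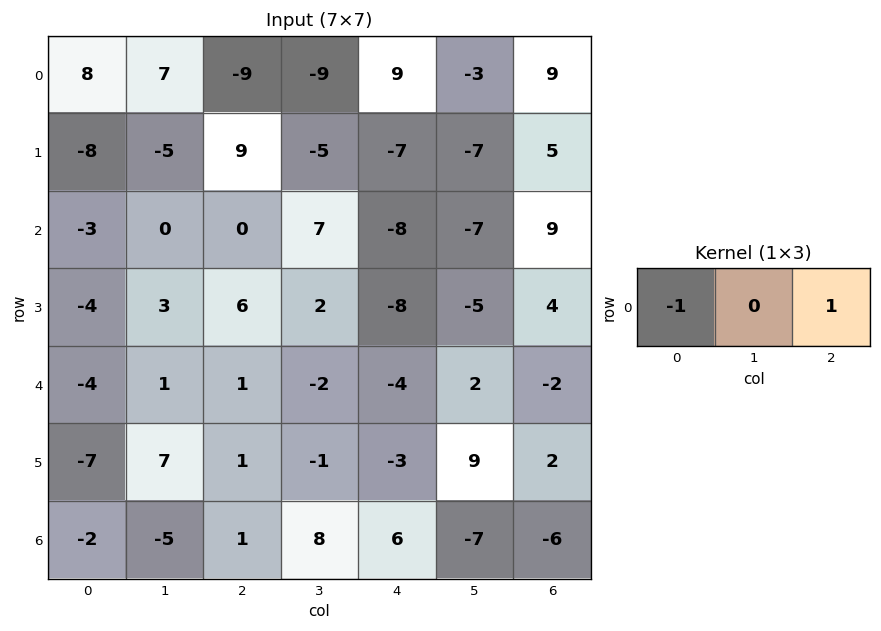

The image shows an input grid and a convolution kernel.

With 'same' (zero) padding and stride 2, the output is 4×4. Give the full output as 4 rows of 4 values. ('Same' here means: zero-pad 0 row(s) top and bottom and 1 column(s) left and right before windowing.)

Output[0,0]: The receptive field on the zero-padded input at this output position is [0 8 7]. Elementwise product with the kernel and sum: 0·-1 + 7·1.

7 -16 6 3
0 7 -14 7
1 -3 4 -2
-5 13 -15 7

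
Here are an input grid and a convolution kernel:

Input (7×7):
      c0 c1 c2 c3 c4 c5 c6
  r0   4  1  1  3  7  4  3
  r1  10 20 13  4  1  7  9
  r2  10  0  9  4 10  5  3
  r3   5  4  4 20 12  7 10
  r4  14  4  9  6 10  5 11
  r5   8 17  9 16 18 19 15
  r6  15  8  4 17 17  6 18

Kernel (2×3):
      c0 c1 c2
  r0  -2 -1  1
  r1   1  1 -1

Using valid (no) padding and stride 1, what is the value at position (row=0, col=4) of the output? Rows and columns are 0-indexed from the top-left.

-16

The receptive field on the input at this output position is [7 4 3 / 1 7 9]. Elementwise product with the kernel and sum: 7·-2 + 4·-1 + 3·1 + 1·1 + 7·1 + 9·-1.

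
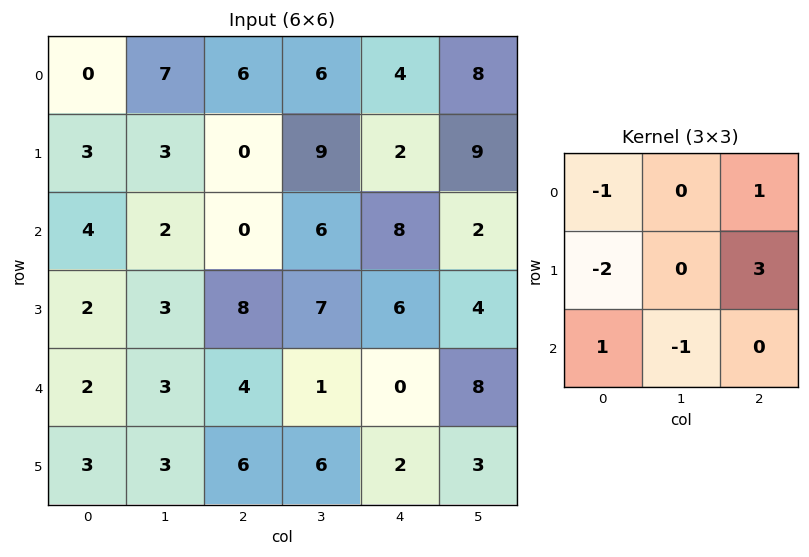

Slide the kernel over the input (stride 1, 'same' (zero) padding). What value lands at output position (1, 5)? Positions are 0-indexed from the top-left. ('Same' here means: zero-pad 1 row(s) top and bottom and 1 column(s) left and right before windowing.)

The receptive field on the zero-padded input at this output position is [4 8 0 / 2 9 0 / 8 2 0]. Elementwise product with the kernel and sum: 4·-1 + 0·1 + 2·-2 + 0·3 + 8·1 + 2·-1.

-2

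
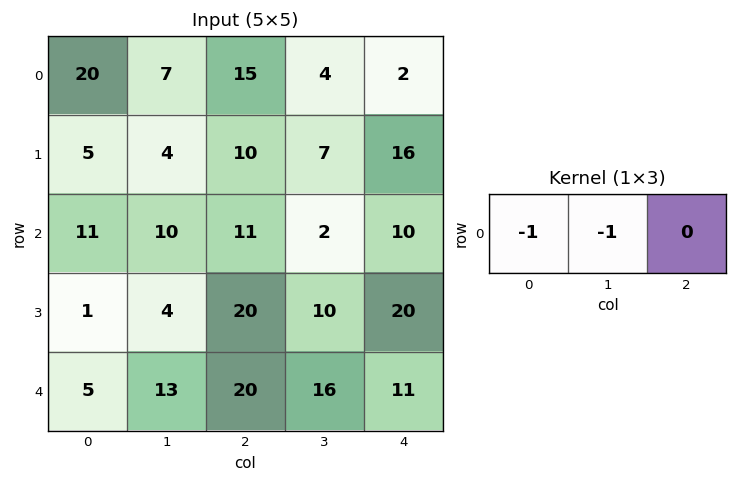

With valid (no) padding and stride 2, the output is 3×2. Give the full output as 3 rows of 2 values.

-27 -19
-21 -13
-18 -36

Output[0,0]: The receptive field on the input at this output position is [20 7 15]. Elementwise product with the kernel and sum: 20·-1 + 7·-1.
Output[0,1]: The receptive field on the input at this output position is [15 4 2]. Elementwise product with the kernel and sum: 15·-1 + 4·-1.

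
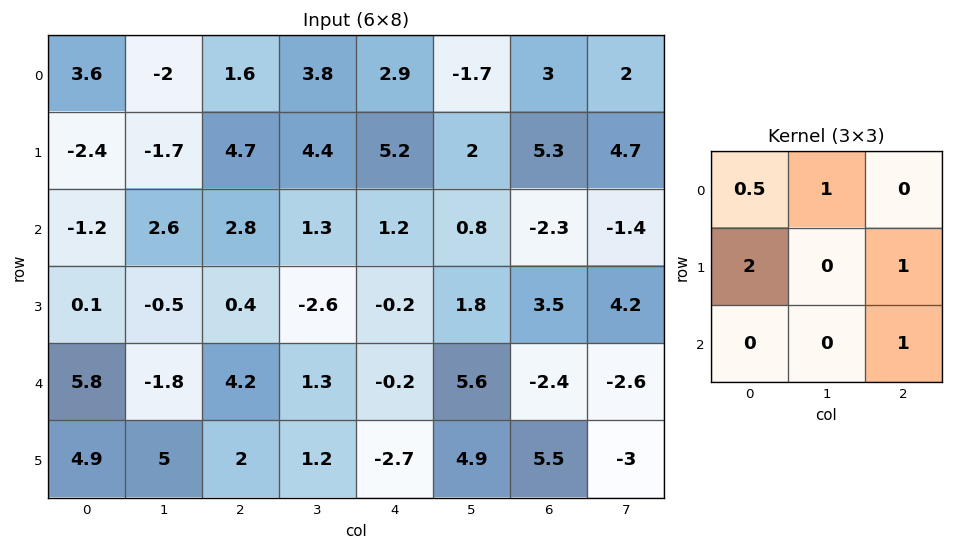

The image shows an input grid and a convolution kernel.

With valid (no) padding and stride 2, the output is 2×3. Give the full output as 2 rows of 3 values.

Output[0,0]: The receptive field on the input at this output position is [3.6 -2 1.6 / -2.4 -1.7 4.7 / -1.2 2.6 2.8]. Elementwise product with the kernel and sum: 3.6·0.5 + -2·1 + -2.4·2 + 4.7·1 + 2.8·1.

2.5 20.4 13.15
6.8 3.1 2.1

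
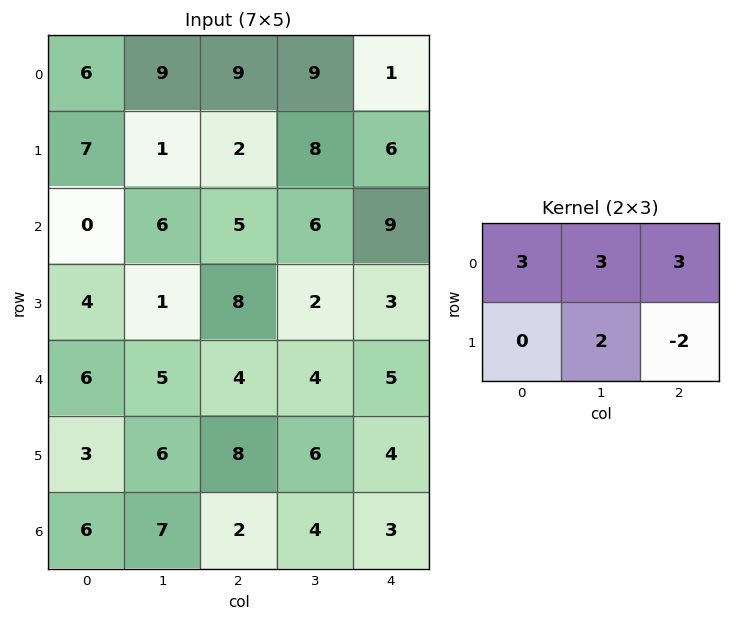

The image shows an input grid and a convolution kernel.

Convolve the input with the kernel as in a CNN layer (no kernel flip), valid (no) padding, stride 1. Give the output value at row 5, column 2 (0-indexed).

The receptive field on the input at this output position is [8 6 4 / 2 4 3]. Elementwise product with the kernel and sum: 8·3 + 6·3 + 4·3 + 4·2 + 3·-2.

56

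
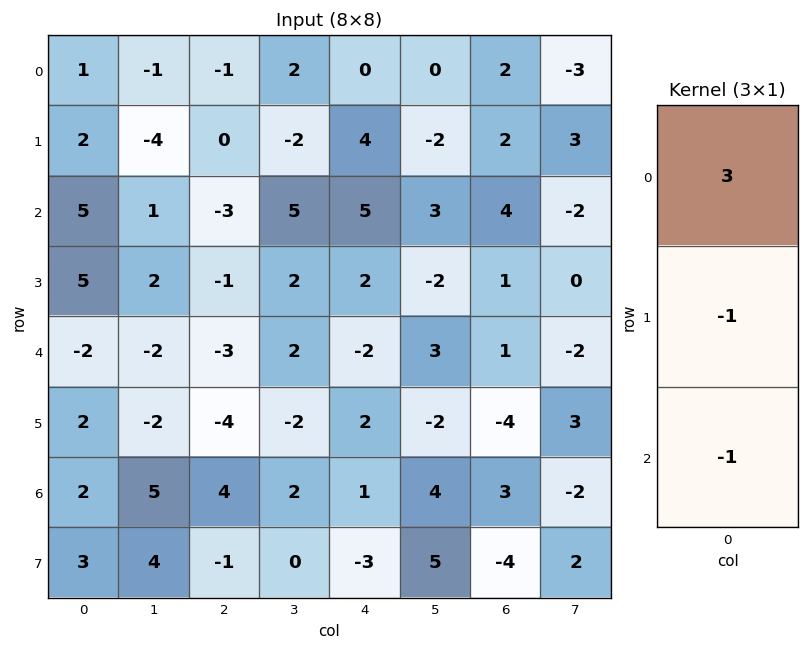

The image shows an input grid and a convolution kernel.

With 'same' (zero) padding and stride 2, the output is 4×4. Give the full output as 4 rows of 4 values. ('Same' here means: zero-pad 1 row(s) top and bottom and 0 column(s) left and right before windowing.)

-3 1 -4 -4
-4 4 5 1
15 4 6 6
1 -15 8 -11

Output[0,0]: The receptive field on the zero-padded input at this output position is [0 / 1 / 2]. Elementwise product with the kernel and sum: 0·3 + 1·-1 + 2·-1.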